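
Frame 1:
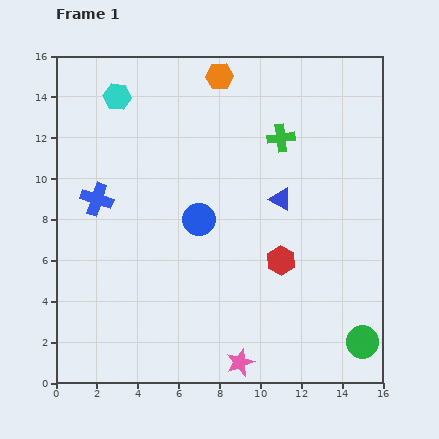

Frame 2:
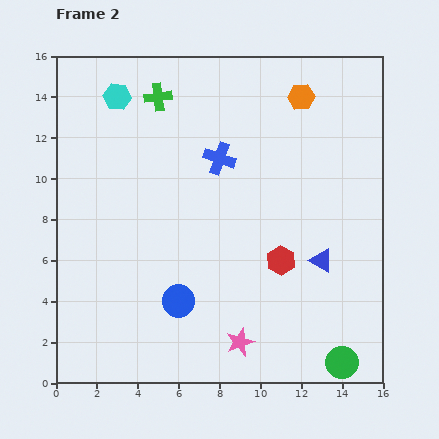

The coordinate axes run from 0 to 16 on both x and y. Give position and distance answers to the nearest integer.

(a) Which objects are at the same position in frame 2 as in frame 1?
the cyan hexagon, the red hexagon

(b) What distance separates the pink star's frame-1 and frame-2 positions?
1

The pink star moved from (9, 1) to (9, 2), a distance of √(0² + 1²) ≈ 1.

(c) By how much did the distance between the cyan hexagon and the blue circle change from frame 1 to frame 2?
+3

Distance in frame 1: 7. Distance in frame 2: 10.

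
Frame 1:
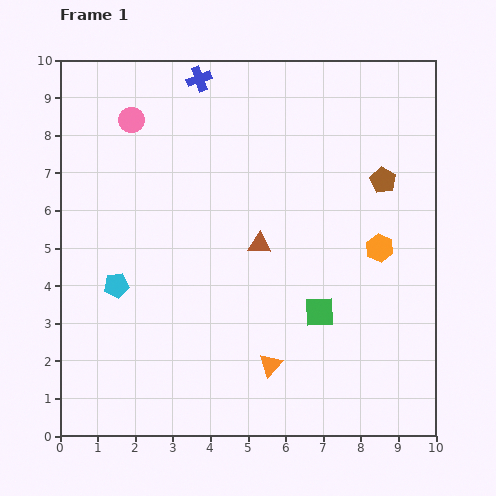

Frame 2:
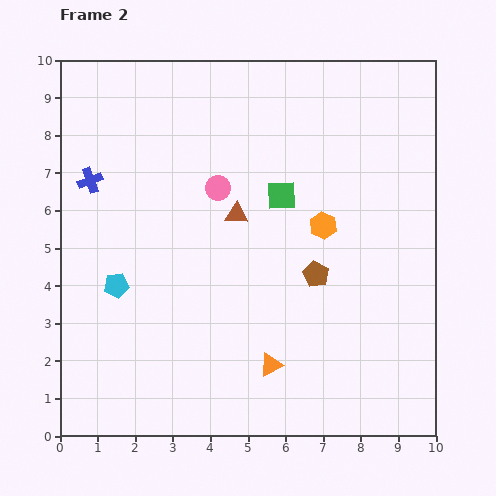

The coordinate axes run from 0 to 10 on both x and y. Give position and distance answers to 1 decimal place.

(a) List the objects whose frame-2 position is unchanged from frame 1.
the cyan pentagon, the orange triangle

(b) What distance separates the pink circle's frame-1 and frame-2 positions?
2.9

The pink circle moved from (1.9, 8.4) to (4.2, 6.6), a distance of √(2.3² + 1.8²) ≈ 2.9.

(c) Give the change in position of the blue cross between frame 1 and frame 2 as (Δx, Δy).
(-2.9, -2.7)

The blue cross was at (3.7, 9.5) in frame 1 and (0.8, 6.8) in frame 2.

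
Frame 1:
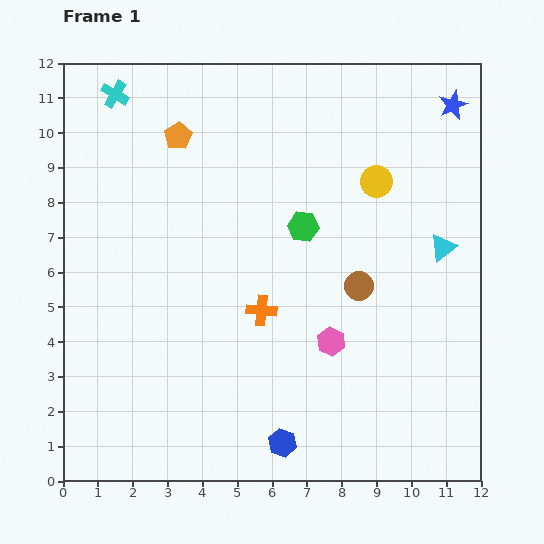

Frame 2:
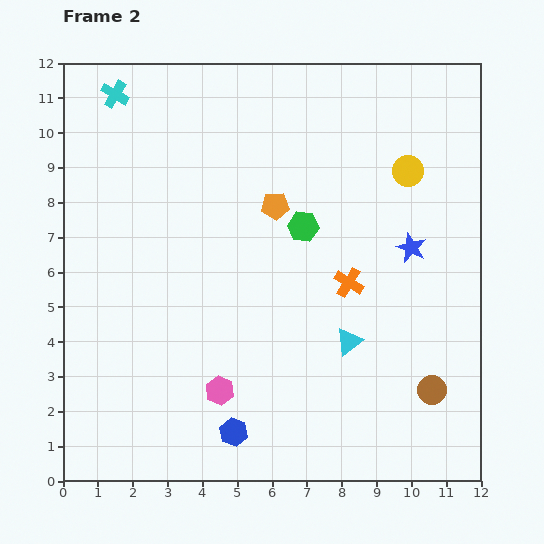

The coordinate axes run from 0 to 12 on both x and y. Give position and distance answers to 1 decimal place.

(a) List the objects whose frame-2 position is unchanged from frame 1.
the green hexagon, the cyan cross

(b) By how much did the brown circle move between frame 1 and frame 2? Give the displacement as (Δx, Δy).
(2.1, -3.0)

The brown circle was at (8.5, 5.6) in frame 1 and (10.6, 2.6) in frame 2.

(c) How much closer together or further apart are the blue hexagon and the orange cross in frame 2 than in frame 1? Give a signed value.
+1.6

Distance in frame 1: 3.8. Distance in frame 2: 5.4.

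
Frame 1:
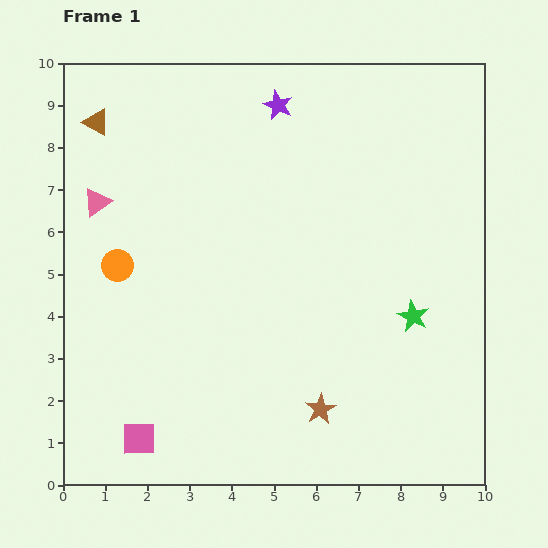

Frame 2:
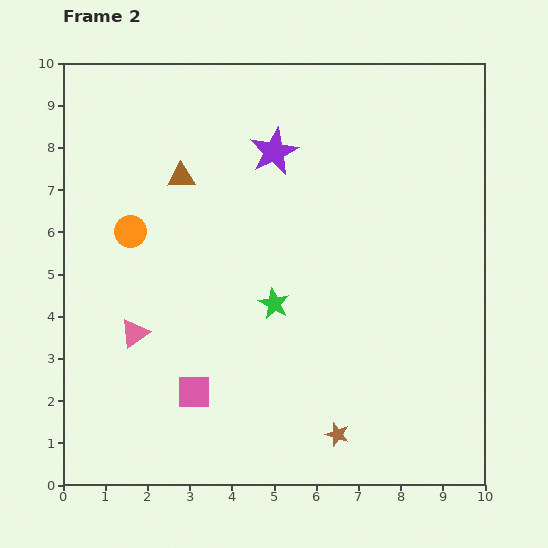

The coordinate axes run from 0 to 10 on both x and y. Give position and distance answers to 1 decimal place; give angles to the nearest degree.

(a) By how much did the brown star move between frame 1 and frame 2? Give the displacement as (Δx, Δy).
(0.4, -0.6)

The brown star was at (6.1, 1.8) in frame 1 and (6.5, 1.2) in frame 2.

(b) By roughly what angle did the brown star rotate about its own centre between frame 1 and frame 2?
25° counter-clockwise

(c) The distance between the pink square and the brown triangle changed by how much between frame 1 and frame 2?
-2.5

Distance in frame 1: 7.6. Distance in frame 2: 5.1.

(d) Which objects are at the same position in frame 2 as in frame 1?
none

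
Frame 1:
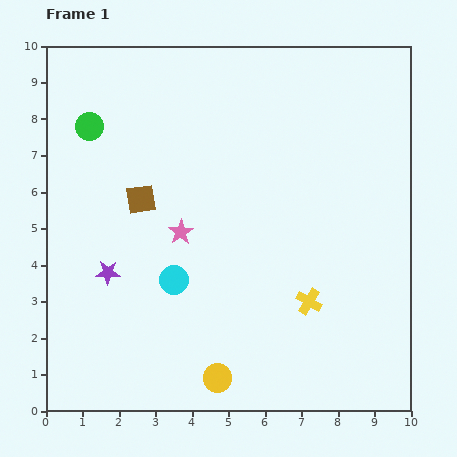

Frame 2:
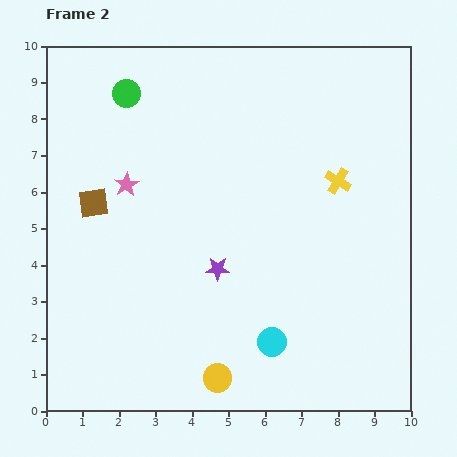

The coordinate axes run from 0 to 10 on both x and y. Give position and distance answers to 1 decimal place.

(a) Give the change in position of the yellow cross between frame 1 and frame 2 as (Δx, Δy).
(0.8, 3.3)

The yellow cross was at (7.2, 3.0) in frame 1 and (8.0, 6.3) in frame 2.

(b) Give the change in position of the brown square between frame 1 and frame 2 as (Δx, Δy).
(-1.3, -0.1)

The brown square was at (2.6, 5.8) in frame 1 and (1.3, 5.7) in frame 2.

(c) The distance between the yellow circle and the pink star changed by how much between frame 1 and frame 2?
+1.8

Distance in frame 1: 4.1. Distance in frame 2: 5.9.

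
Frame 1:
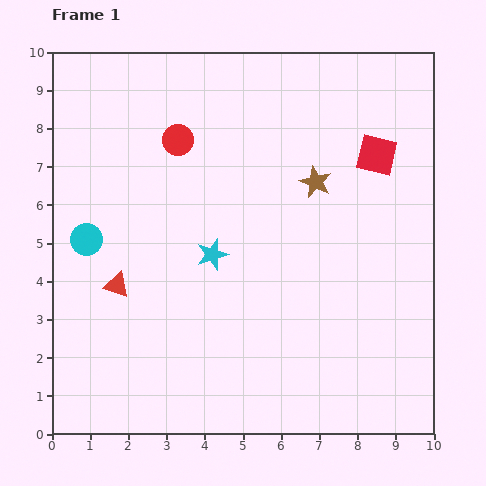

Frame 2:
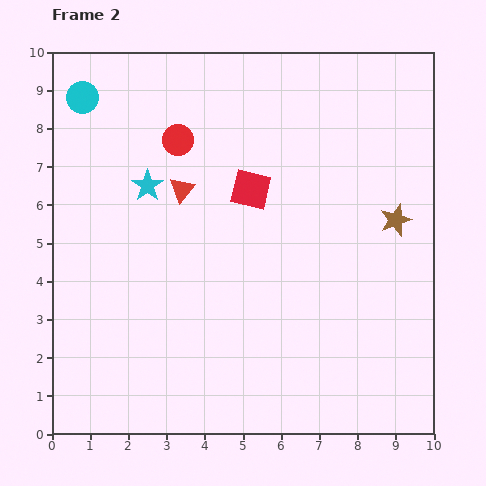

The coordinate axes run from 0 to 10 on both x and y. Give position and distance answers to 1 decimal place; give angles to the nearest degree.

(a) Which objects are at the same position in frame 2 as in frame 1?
the red circle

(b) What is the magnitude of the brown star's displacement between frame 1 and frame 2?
2.3

The brown star moved from (6.9, 6.6) to (9.0, 5.6), a distance of √(2.1² + 1.0²) ≈ 2.3.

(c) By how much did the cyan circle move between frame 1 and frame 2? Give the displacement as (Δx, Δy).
(-0.1, 3.7)

The cyan circle was at (0.9, 5.1) in frame 1 and (0.8, 8.8) in frame 2.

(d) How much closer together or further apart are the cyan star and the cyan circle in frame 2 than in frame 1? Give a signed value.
-0.4

Distance in frame 1: 3.3. Distance in frame 2: 2.9.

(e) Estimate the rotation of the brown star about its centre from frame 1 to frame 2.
29° clockwise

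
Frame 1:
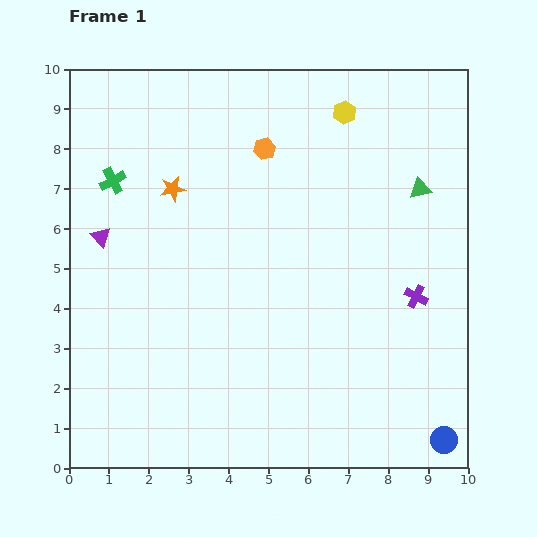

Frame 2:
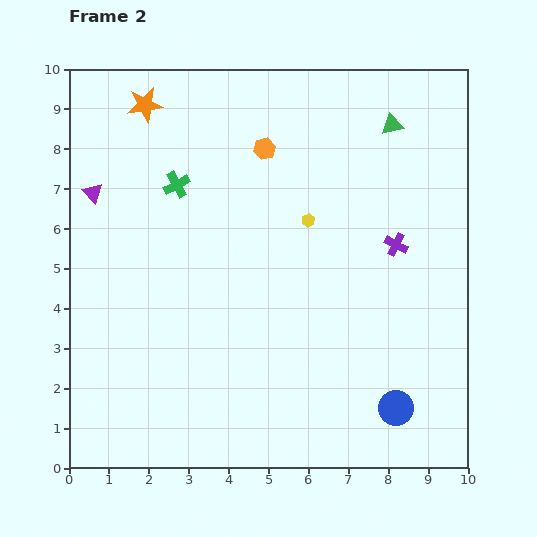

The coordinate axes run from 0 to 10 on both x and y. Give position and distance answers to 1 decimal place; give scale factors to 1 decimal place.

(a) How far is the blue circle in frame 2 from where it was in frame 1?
1.4

The blue circle moved from (9.4, 0.7) to (8.2, 1.5), a distance of √(1.2² + 0.8²) ≈ 1.4.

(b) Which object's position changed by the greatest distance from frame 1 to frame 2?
the yellow hexagon

(moved 2.8; next 2.2)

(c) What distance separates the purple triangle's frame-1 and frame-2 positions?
1.1

The purple triangle moved from (0.8, 5.8) to (0.6, 6.9), a distance of √(0.2² + 1.1²) ≈ 1.1.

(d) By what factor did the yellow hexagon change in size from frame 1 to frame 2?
0.6×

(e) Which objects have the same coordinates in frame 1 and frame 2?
the orange hexagon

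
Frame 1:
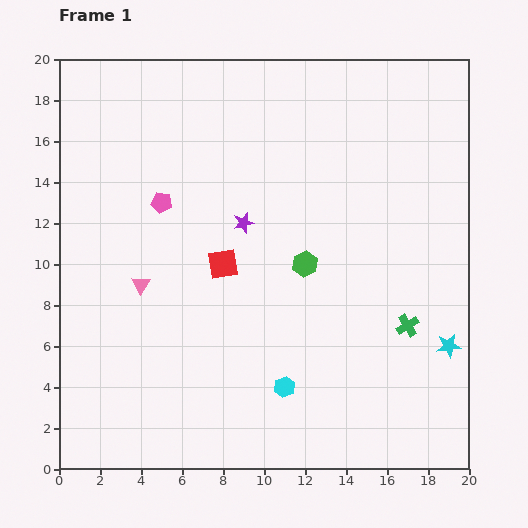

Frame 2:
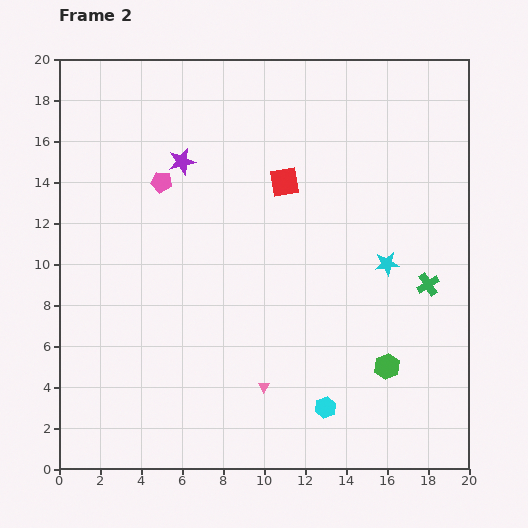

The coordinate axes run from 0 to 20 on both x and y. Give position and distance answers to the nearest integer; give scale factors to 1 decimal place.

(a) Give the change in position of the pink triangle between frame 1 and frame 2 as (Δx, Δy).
(6, -5)

The pink triangle was at (4, 9) in frame 1 and (10, 4) in frame 2.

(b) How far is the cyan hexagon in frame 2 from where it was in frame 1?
2

The cyan hexagon moved from (11, 4) to (13, 3), a distance of √(2² + 1²) ≈ 2.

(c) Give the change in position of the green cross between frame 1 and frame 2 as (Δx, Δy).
(1, 2)

The green cross was at (17, 7) in frame 1 and (18, 9) in frame 2.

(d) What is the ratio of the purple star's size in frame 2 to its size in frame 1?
1.3×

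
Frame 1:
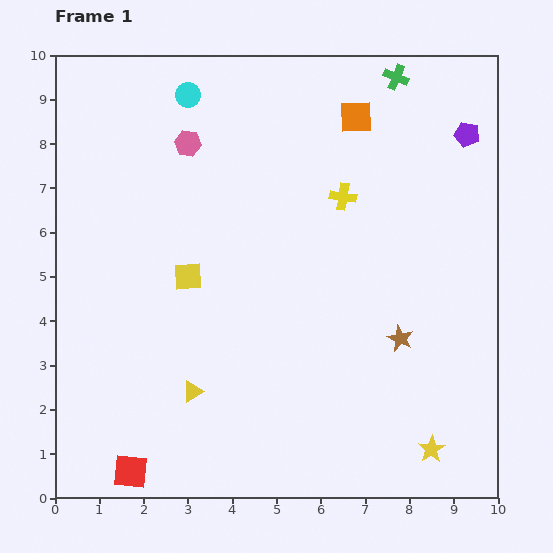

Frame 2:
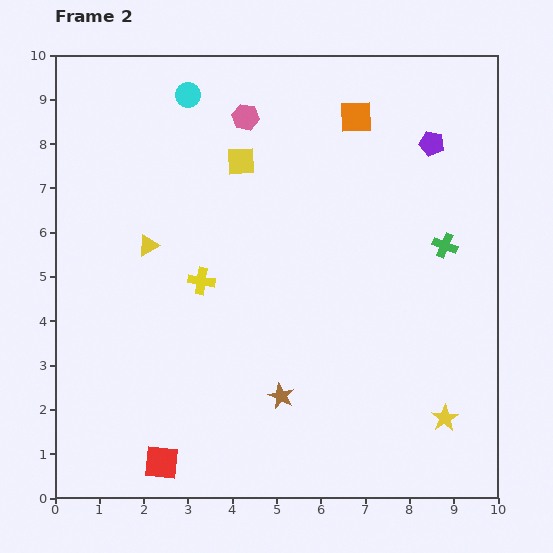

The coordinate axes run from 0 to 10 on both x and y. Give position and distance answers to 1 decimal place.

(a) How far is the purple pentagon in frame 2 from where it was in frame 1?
0.8

The purple pentagon moved from (9.3, 8.2) to (8.5, 8.0), a distance of √(0.8² + 0.2²) ≈ 0.8.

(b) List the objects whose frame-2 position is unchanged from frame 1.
the cyan circle, the orange square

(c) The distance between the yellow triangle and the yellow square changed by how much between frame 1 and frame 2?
+0.2

Distance in frame 1: 2.6. Distance in frame 2: 2.8.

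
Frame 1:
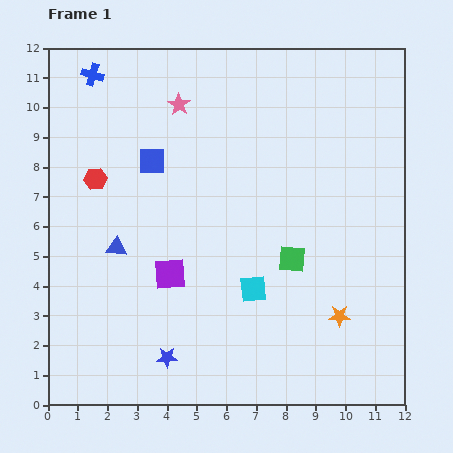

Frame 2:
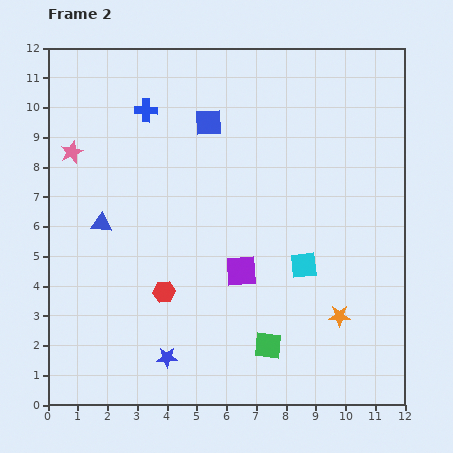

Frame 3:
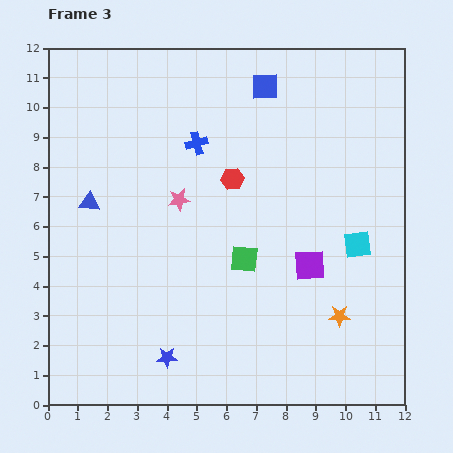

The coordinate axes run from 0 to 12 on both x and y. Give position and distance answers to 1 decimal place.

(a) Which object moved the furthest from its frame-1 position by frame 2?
the red hexagon

(moved 4.4; next 3.9)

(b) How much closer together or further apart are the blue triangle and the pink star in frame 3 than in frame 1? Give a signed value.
-2.2

Distance in frame 1: 5.2. Distance in frame 3: 3.0.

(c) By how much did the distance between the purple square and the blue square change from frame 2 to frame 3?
+1.1

Distance in frame 2: 5.1. Distance in frame 3: 6.2.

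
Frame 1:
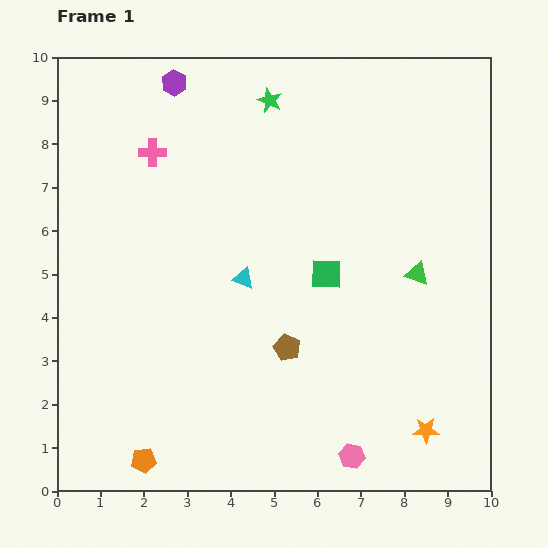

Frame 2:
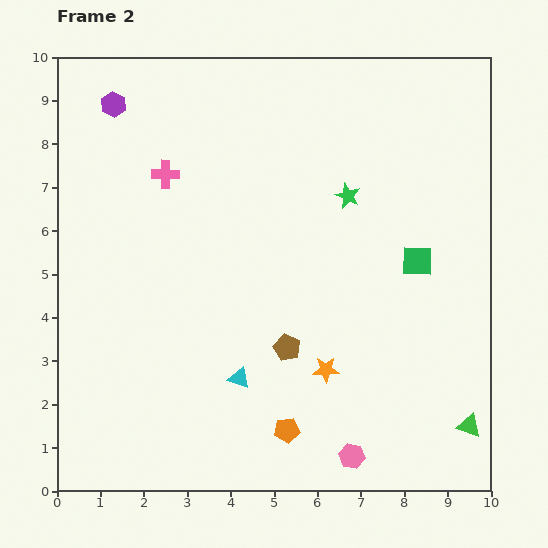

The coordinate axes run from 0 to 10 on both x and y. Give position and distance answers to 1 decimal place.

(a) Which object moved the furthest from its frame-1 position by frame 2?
the green triangle

(moved 3.7; next 3.4)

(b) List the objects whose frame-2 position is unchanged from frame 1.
the brown pentagon, the pink hexagon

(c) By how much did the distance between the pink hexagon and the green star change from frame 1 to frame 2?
-2.4

Distance in frame 1: 8.4. Distance in frame 2: 6.0.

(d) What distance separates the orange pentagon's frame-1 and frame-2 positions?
3.4

The orange pentagon moved from (2.0, 0.7) to (5.3, 1.4), a distance of √(3.3² + 0.7²) ≈ 3.4.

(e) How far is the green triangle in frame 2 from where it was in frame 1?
3.7

The green triangle moved from (8.3, 5.0) to (9.5, 1.5), a distance of √(1.2² + 3.5²) ≈ 3.7.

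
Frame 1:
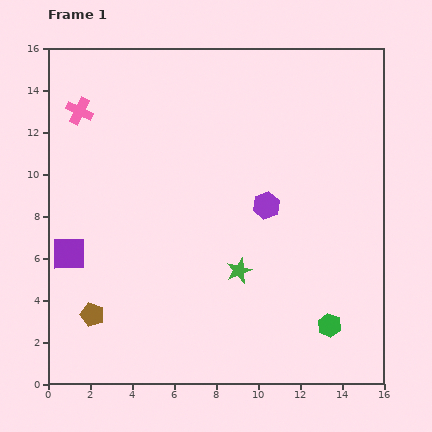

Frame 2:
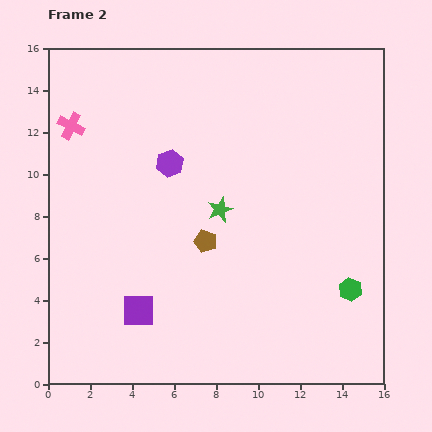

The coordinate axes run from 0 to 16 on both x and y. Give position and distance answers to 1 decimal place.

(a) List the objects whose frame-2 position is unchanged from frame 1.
none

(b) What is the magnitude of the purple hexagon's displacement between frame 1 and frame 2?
5.0

The purple hexagon moved from (10.4, 8.5) to (5.8, 10.5), a distance of √(4.6² + 2.0²) ≈ 5.0.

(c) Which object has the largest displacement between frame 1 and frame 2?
the brown pentagon

(moved 6.4; next 5.0)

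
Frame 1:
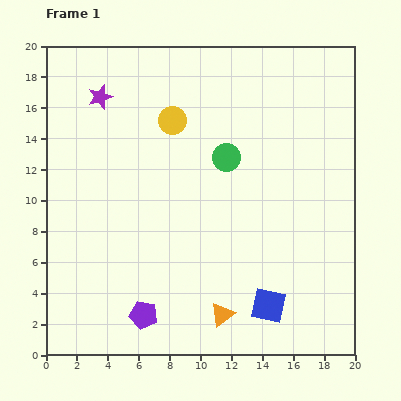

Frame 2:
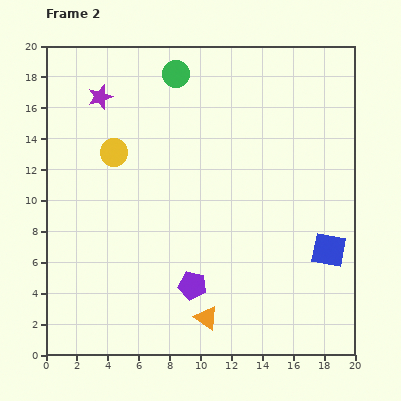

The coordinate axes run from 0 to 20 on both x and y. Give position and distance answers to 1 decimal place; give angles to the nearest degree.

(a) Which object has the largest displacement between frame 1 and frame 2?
the green circle

(moved 6.3; next 5.3)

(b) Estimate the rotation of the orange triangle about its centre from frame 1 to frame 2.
47° counter-clockwise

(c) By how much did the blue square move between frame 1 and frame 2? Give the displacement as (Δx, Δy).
(3.9, 3.6)

The blue square was at (14.4, 3.2) in frame 1 and (18.3, 6.8) in frame 2.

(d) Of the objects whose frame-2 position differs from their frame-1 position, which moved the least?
the orange triangle

(moved 1.0)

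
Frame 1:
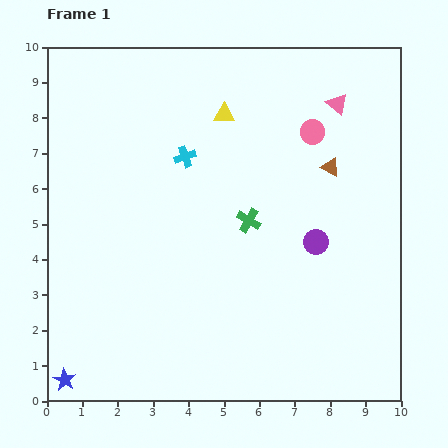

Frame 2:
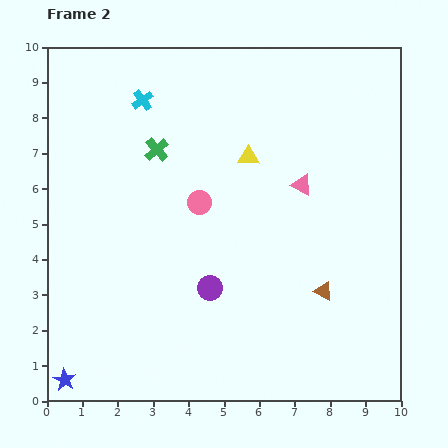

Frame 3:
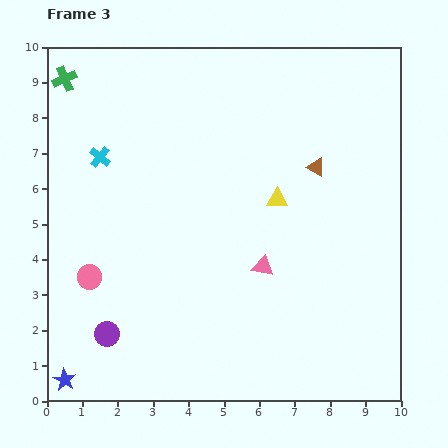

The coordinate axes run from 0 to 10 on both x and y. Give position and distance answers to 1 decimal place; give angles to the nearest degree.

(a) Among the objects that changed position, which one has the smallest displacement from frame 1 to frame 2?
the yellow triangle

(moved 1.4)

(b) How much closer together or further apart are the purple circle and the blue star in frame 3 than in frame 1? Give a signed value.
-6.3

Distance in frame 1: 8.1. Distance in frame 3: 1.8.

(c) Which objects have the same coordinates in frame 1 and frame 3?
the blue star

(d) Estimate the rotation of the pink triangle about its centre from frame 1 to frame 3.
30° counter-clockwise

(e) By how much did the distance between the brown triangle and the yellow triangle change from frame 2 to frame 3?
-2.9

Distance in frame 2: 4.3. Distance in frame 3: 1.4.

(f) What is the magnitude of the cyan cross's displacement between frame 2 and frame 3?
2.0

The cyan cross moved from (2.7, 8.5) to (1.5, 6.9), a distance of √(1.2² + 1.6²) ≈ 2.0.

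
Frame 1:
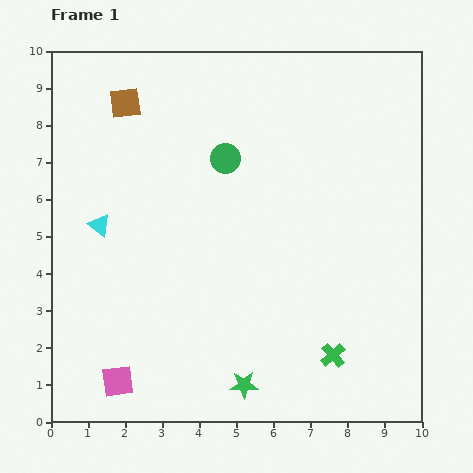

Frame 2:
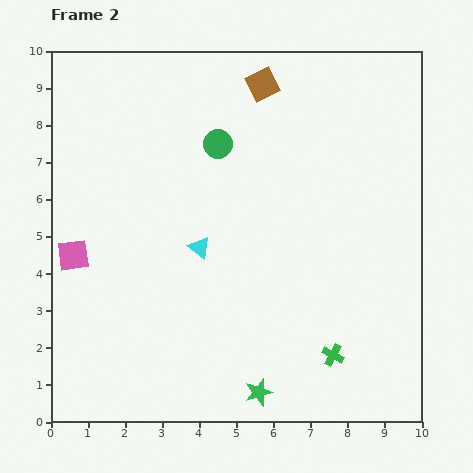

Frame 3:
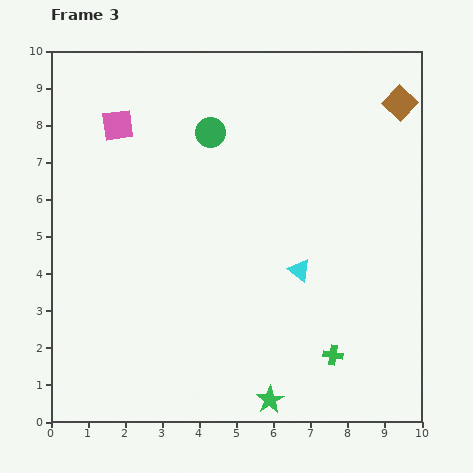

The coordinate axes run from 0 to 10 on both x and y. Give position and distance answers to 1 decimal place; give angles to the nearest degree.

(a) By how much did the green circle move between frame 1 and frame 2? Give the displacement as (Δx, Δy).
(-0.2, 0.4)

The green circle was at (4.7, 7.1) in frame 1 and (4.5, 7.5) in frame 2.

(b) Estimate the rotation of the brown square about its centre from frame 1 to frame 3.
39° counter-clockwise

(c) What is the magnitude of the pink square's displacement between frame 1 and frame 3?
6.9

The pink square moved from (1.8, 1.1) to (1.8, 8.0), a distance of √(0.0² + 6.9²) ≈ 6.9.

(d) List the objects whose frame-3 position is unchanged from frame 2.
the green cross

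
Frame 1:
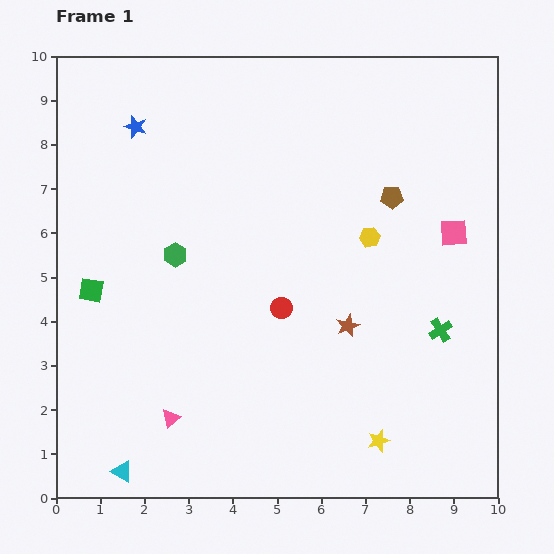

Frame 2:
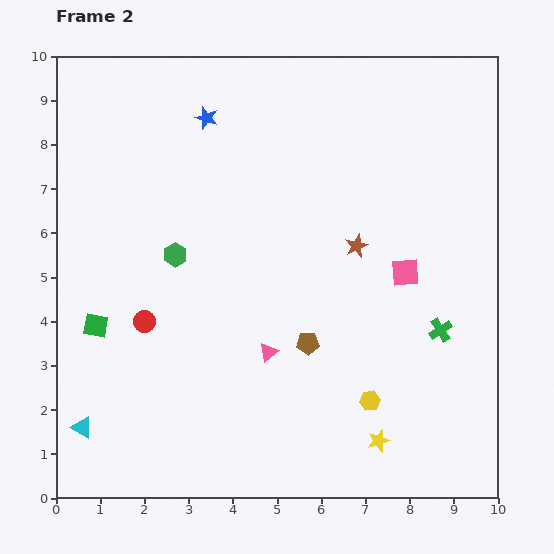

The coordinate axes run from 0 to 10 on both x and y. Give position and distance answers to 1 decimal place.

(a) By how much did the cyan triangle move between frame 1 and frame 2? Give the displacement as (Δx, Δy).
(-0.9, 1.0)

The cyan triangle was at (1.5, 0.6) in frame 1 and (0.6, 1.6) in frame 2.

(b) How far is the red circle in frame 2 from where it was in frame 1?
3.1

The red circle moved from (5.1, 4.3) to (2.0, 4.0), a distance of √(3.1² + 0.3²) ≈ 3.1.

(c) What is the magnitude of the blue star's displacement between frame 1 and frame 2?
1.6

The blue star moved from (1.8, 8.4) to (3.4, 8.6), a distance of √(1.6² + 0.2²) ≈ 1.6.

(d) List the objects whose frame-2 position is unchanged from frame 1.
the green cross, the yellow star, the green hexagon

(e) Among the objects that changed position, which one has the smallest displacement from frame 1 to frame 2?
the green square

(moved 0.8)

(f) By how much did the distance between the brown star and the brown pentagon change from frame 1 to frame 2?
-0.6

Distance in frame 1: 3.1. Distance in frame 2: 2.5.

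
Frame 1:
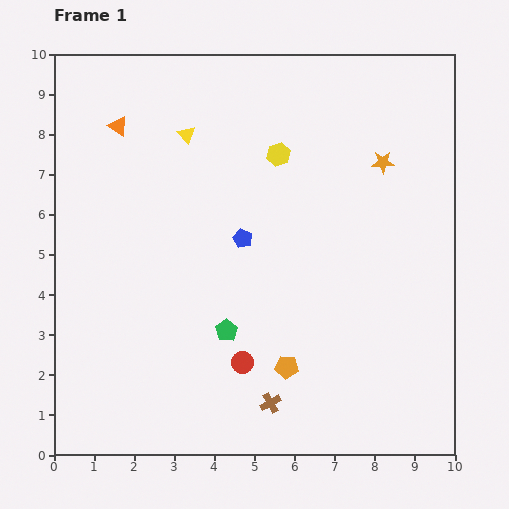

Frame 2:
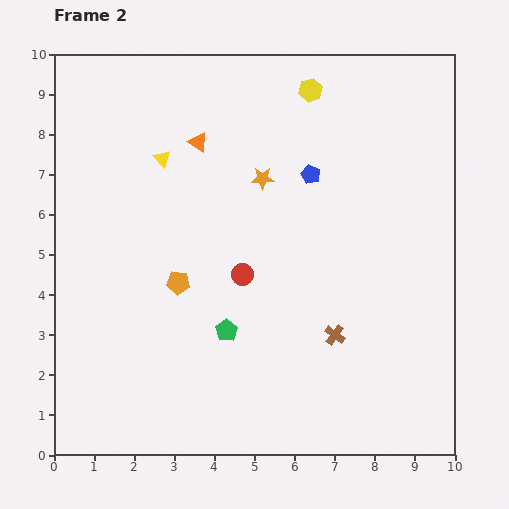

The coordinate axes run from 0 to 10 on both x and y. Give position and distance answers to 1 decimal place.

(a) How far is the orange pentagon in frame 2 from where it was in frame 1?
3.4

The orange pentagon moved from (5.8, 2.2) to (3.1, 4.3), a distance of √(2.7² + 2.1²) ≈ 3.4.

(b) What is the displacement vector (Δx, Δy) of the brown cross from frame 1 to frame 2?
(1.6, 1.7)

The brown cross was at (5.4, 1.3) in frame 1 and (7.0, 3.0) in frame 2.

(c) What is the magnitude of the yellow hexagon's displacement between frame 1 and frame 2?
1.8

The yellow hexagon moved from (5.6, 7.5) to (6.4, 9.1), a distance of √(0.8² + 1.6²) ≈ 1.8.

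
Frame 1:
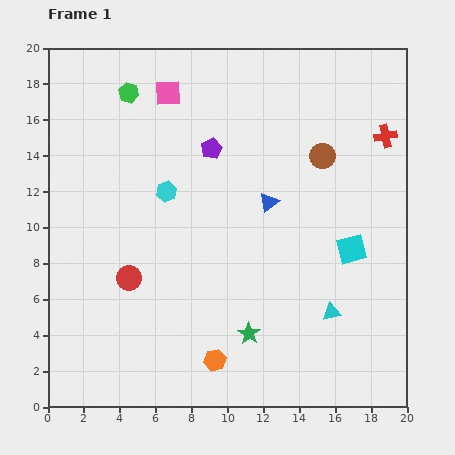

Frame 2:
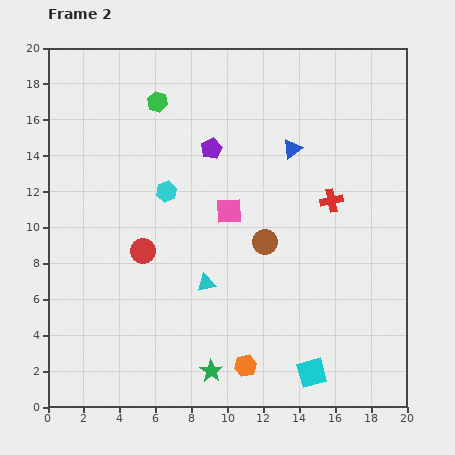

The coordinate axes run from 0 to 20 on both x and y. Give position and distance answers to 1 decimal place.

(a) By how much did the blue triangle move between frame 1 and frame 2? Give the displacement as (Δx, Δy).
(1.3, 3.0)

The blue triangle was at (12.3, 11.4) in frame 1 and (13.6, 14.4) in frame 2.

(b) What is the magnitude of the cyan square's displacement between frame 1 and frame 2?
7.2

The cyan square moved from (16.9, 8.8) to (14.7, 1.9), a distance of √(2.2² + 6.9²) ≈ 7.2.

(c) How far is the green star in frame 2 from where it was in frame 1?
3.0

The green star moved from (11.2, 4.1) to (9.1, 2.0), a distance of √(2.1² + 2.1²) ≈ 3.0.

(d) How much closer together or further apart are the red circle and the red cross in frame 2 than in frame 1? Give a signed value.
-5.4

Distance in frame 1: 16.3. Distance in frame 2: 10.9.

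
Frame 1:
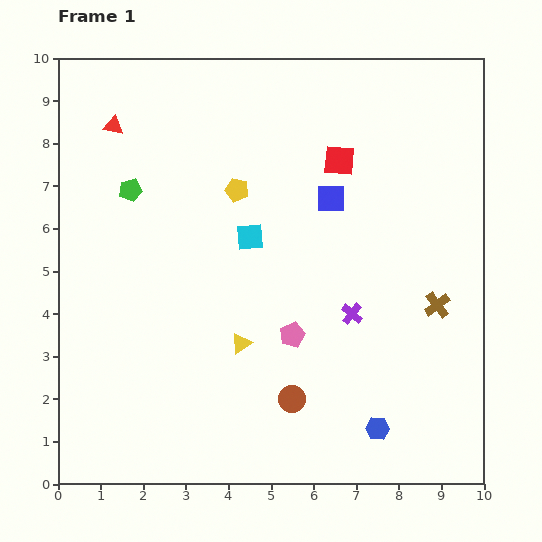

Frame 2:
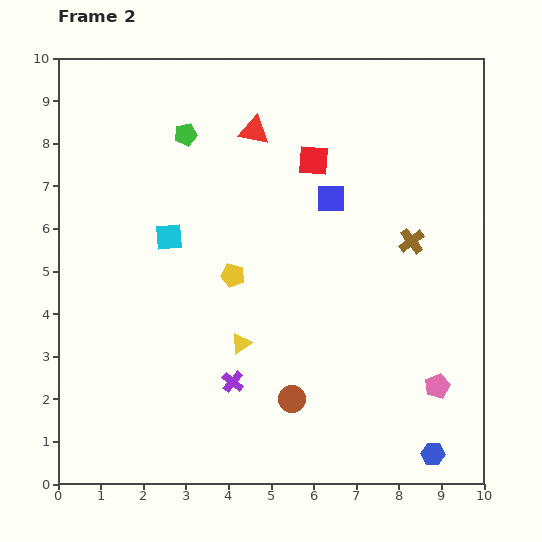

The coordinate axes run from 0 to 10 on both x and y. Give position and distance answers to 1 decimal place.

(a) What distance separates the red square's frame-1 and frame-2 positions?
0.6

The red square moved from (6.6, 7.6) to (6.0, 7.6), a distance of √(0.6² + 0.0²) ≈ 0.6.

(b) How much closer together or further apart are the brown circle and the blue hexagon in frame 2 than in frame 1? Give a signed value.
+1.4

Distance in frame 1: 2.1. Distance in frame 2: 3.5.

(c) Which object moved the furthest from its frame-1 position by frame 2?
the pink pentagon

(moved 3.6; next 3.3)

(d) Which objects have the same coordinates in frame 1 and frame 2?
the brown circle, the yellow triangle, the blue square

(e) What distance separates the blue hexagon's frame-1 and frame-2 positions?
1.4

The blue hexagon moved from (7.5, 1.3) to (8.8, 0.7), a distance of √(1.3² + 0.6²) ≈ 1.4.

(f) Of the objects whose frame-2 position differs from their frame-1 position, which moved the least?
the red square

(moved 0.6)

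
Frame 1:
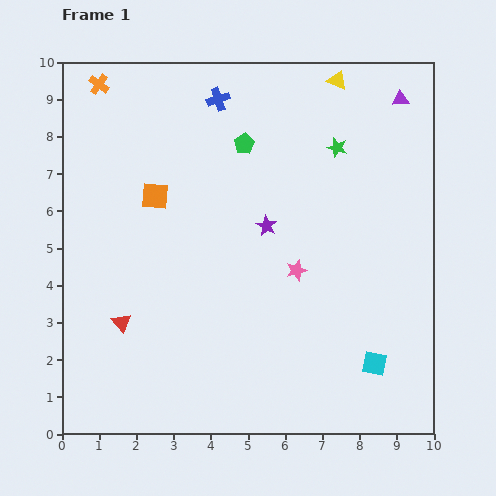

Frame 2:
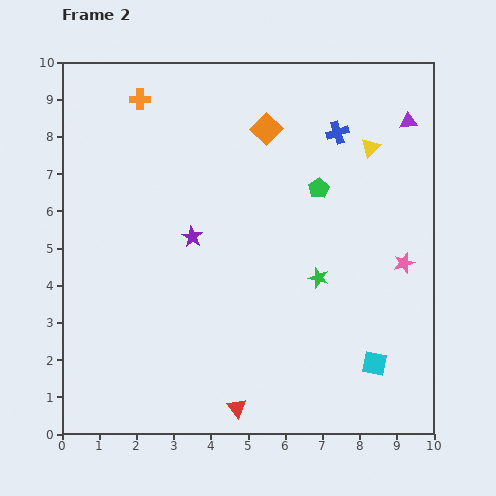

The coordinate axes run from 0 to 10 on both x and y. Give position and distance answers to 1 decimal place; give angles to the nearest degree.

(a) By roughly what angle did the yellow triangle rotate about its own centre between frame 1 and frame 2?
51° clockwise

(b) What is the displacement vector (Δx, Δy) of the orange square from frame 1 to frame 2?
(3.0, 1.8)

The orange square was at (2.5, 6.4) in frame 1 and (5.5, 8.2) in frame 2.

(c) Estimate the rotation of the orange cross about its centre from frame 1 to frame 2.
36° counter-clockwise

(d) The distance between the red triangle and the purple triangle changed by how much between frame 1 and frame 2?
-0.6

Distance in frame 1: 9.6. Distance in frame 2: 9.0.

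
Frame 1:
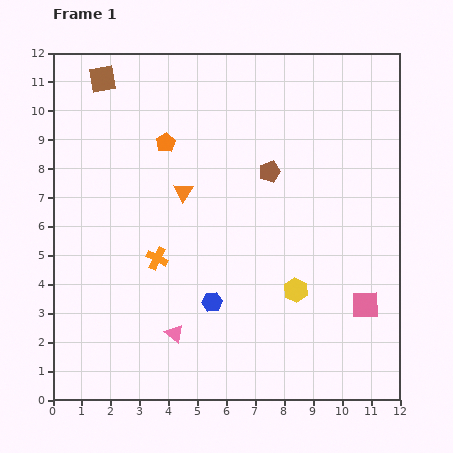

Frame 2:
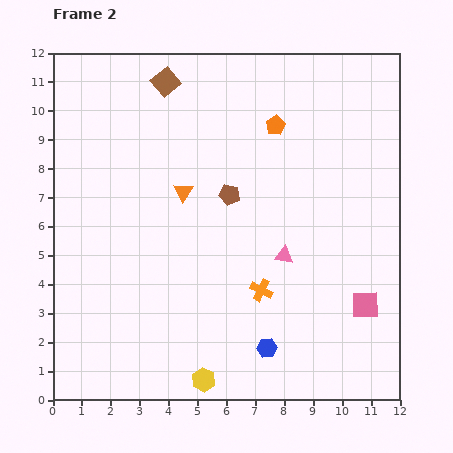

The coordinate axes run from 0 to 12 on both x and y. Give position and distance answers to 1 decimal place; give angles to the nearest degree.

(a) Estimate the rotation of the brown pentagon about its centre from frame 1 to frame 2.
30° clockwise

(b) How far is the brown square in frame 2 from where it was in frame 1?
2.2

The brown square moved from (1.7, 11.1) to (3.9, 11.0), a distance of √(2.2² + 0.1²) ≈ 2.2.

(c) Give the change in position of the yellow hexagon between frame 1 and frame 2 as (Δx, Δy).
(-3.2, -3.1)

The yellow hexagon was at (8.4, 3.8) in frame 1 and (5.2, 0.7) in frame 2.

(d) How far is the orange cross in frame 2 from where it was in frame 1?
3.8

The orange cross moved from (3.6, 4.9) to (7.2, 3.8), a distance of √(3.6² + 1.1²) ≈ 3.8.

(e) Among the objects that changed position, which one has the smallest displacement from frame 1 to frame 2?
the brown pentagon

(moved 1.6)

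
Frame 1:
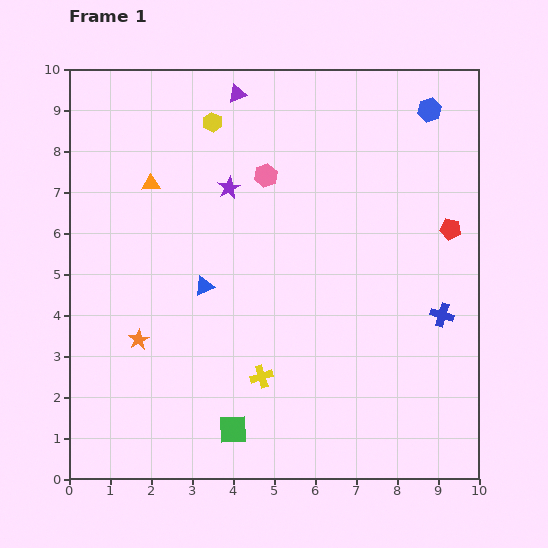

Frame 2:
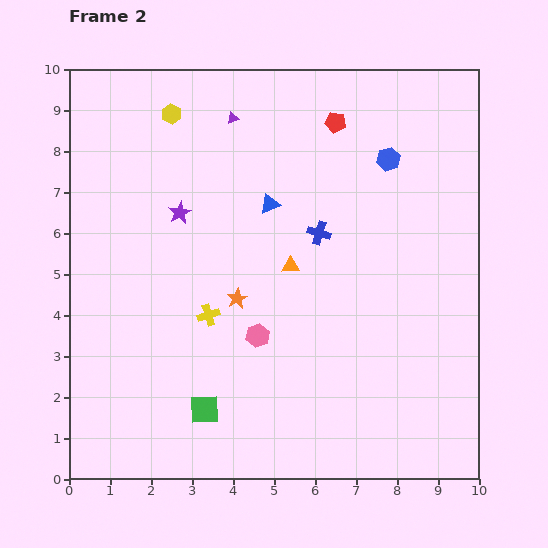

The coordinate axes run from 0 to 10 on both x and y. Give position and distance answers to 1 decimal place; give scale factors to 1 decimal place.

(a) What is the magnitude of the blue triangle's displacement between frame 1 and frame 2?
2.6

The blue triangle moved from (3.3, 4.7) to (4.9, 6.7), a distance of √(1.6² + 2.0²) ≈ 2.6.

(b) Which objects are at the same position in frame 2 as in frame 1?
none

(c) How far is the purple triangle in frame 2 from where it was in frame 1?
0.6

The purple triangle moved from (4.1, 9.4) to (4.0, 8.8), a distance of √(0.1² + 0.6²) ≈ 0.6.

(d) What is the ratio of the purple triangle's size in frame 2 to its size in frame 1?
0.7×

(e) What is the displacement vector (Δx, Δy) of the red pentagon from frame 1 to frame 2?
(-2.8, 2.6)

The red pentagon was at (9.3, 6.1) in frame 1 and (6.5, 8.7) in frame 2.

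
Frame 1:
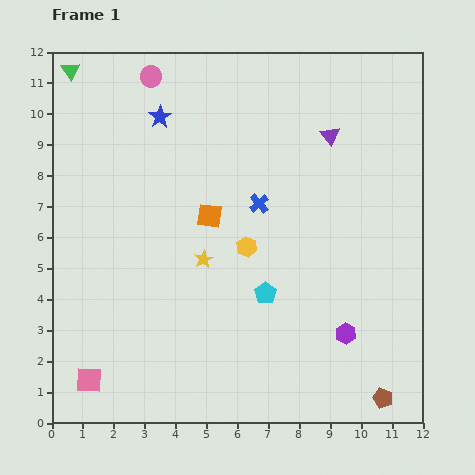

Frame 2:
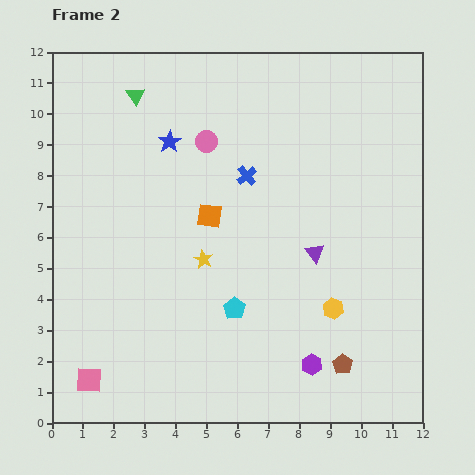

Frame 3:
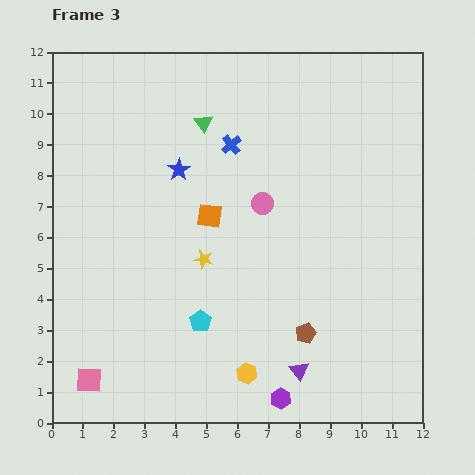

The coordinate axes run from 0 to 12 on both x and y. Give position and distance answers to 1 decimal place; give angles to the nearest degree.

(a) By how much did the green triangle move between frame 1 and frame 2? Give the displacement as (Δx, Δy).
(2.1, -0.8)

The green triangle was at (0.6, 11.4) in frame 1 and (2.7, 10.6) in frame 2.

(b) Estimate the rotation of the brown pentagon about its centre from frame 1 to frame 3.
31° clockwise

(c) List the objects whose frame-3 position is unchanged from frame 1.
the orange square, the pink square, the yellow star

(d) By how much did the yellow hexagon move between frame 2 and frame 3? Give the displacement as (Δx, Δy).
(-2.8, -2.1)

The yellow hexagon was at (9.1, 3.7) in frame 2 and (6.3, 1.6) in frame 3.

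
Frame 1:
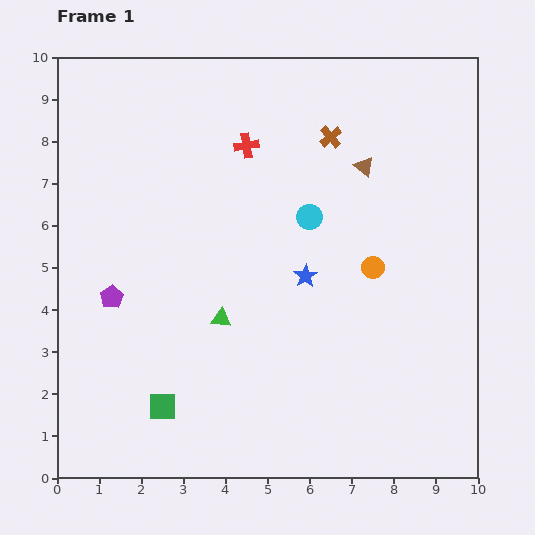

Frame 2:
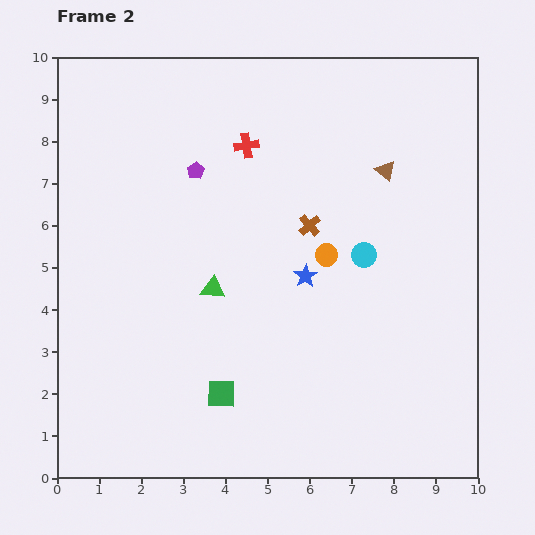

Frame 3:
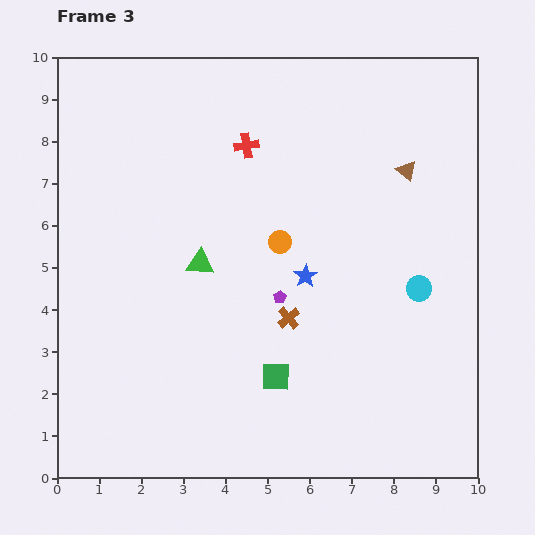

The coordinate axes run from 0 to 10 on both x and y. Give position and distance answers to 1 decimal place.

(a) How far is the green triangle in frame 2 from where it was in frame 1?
0.7

The green triangle moved from (3.9, 3.8) to (3.7, 4.5), a distance of √(0.2² + 0.7²) ≈ 0.7.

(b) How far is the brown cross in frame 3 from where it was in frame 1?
4.4

The brown cross moved from (6.5, 8.1) to (5.5, 3.8), a distance of √(1.0² + 4.3²) ≈ 4.4.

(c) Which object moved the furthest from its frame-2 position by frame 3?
the purple pentagon

(moved 3.6; next 2.3)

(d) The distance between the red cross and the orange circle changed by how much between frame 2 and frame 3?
-0.8

Distance in frame 2: 3.2. Distance in frame 3: 2.4.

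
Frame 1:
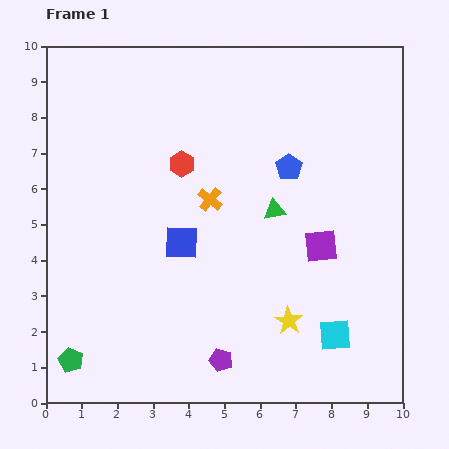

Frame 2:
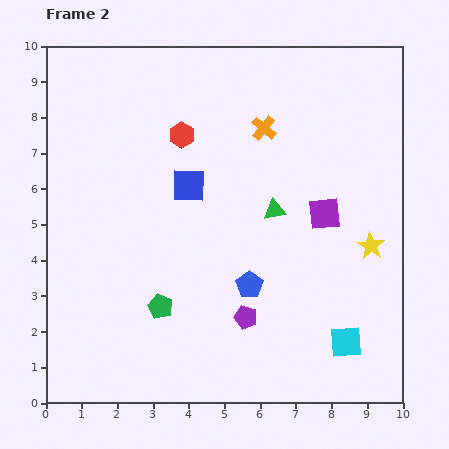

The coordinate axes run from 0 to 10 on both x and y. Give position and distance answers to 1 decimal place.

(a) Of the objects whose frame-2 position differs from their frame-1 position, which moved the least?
the cyan square

(moved 0.4)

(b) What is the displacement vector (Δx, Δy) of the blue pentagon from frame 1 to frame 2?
(-1.1, -3.3)

The blue pentagon was at (6.8, 6.6) in frame 1 and (5.7, 3.3) in frame 2.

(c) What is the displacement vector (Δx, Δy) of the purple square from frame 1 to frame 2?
(0.1, 0.9)

The purple square was at (7.7, 4.4) in frame 1 and (7.8, 5.3) in frame 2.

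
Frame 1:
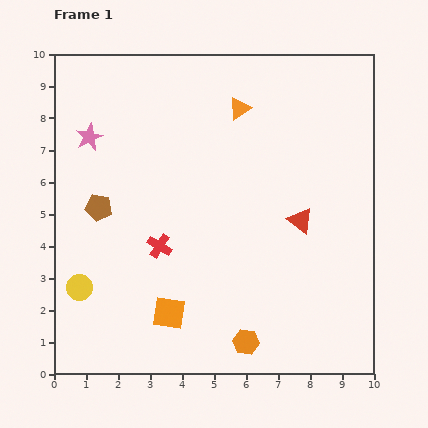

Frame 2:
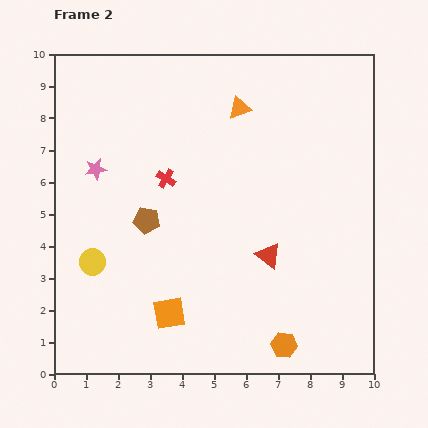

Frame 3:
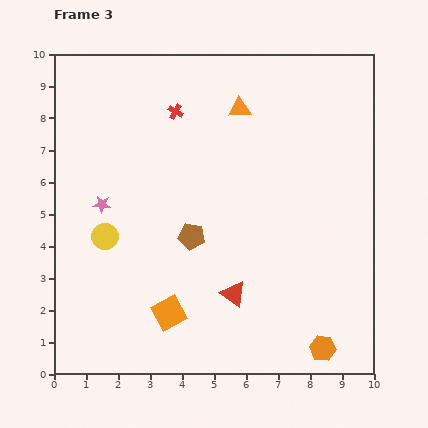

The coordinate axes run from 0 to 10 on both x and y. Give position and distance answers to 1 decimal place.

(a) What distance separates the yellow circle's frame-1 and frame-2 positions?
0.9

The yellow circle moved from (0.8, 2.7) to (1.2, 3.5), a distance of √(0.4² + 0.8²) ≈ 0.9.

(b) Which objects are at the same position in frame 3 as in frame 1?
the orange square, the orange triangle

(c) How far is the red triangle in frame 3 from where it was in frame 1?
3.1

The red triangle moved from (7.7, 4.8) to (5.6, 2.5), a distance of √(2.1² + 2.3²) ≈ 3.1.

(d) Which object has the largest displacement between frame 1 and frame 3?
the red cross

(moved 4.2; next 3.1)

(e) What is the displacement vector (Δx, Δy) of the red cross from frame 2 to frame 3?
(0.3, 2.1)

The red cross was at (3.5, 6.1) in frame 2 and (3.8, 8.2) in frame 3.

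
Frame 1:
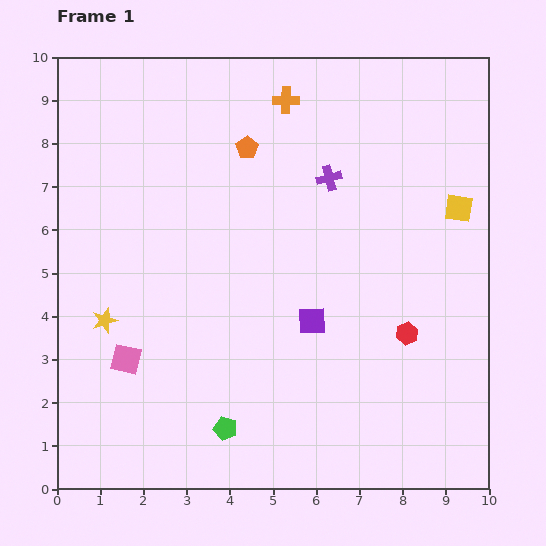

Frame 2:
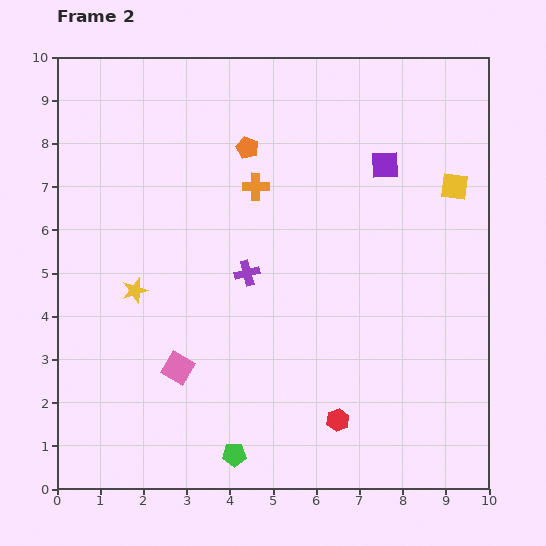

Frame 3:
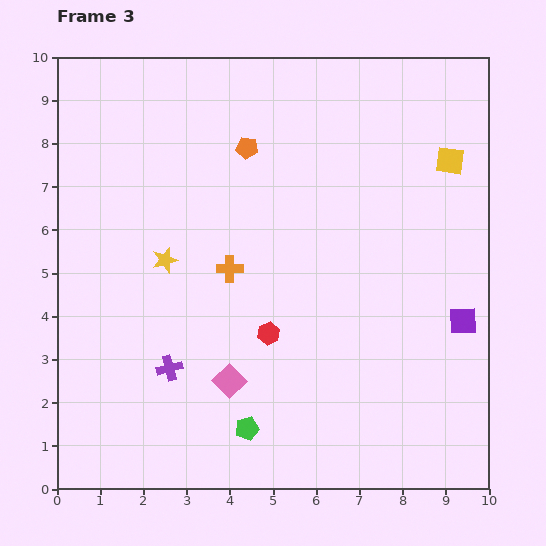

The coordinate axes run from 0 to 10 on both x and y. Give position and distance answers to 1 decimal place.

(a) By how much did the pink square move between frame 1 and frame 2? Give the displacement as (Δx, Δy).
(1.2, -0.2)

The pink square was at (1.6, 3.0) in frame 1 and (2.8, 2.8) in frame 2.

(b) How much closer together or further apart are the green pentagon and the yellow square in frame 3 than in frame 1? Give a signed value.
+0.4

Distance in frame 1: 7.4. Distance in frame 3: 7.8.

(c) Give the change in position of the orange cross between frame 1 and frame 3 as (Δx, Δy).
(-1.3, -3.9)

The orange cross was at (5.3, 9.0) in frame 1 and (4.0, 5.1) in frame 3.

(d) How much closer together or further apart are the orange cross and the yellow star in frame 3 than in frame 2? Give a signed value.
-2.2

Distance in frame 2: 3.7. Distance in frame 3: 1.5.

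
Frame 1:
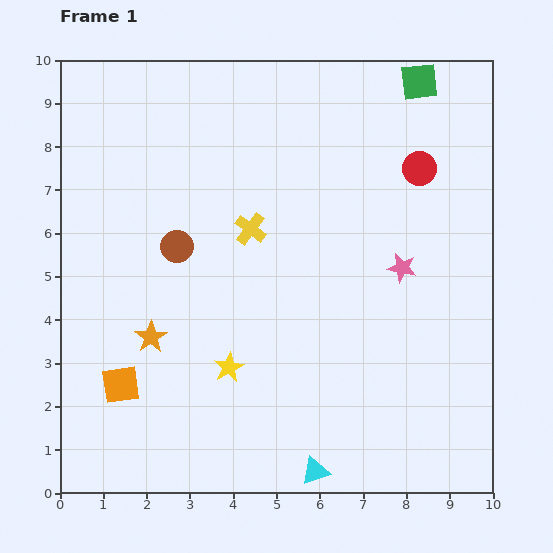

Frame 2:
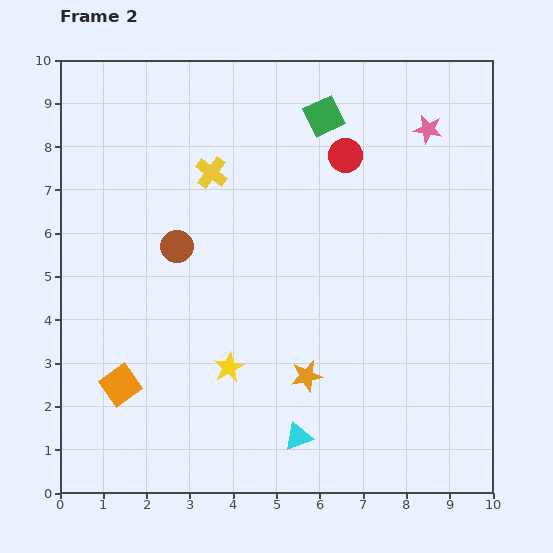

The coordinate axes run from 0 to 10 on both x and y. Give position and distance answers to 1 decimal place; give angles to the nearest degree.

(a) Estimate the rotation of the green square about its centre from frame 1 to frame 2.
20° counter-clockwise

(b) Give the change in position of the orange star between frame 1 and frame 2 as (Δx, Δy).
(3.6, -0.9)

The orange star was at (2.1, 3.6) in frame 1 and (5.7, 2.7) in frame 2.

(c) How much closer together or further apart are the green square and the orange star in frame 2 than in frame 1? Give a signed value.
-2.6

Distance in frame 1: 8.6. Distance in frame 2: 6.0.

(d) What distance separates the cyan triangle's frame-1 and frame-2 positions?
0.9

The cyan triangle moved from (5.9, 0.5) to (5.5, 1.3), a distance of √(0.4² + 0.8²) ≈ 0.9.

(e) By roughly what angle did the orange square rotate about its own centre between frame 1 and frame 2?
27° counter-clockwise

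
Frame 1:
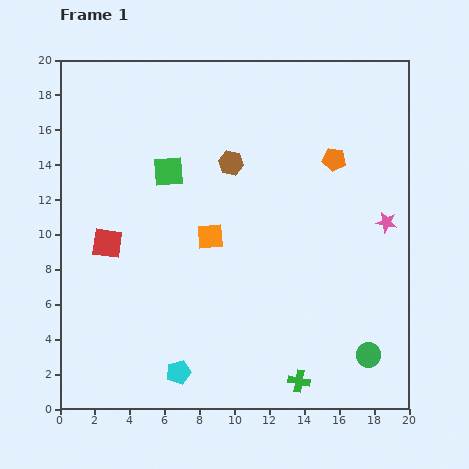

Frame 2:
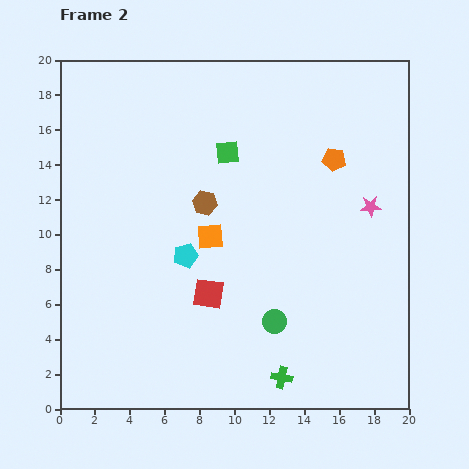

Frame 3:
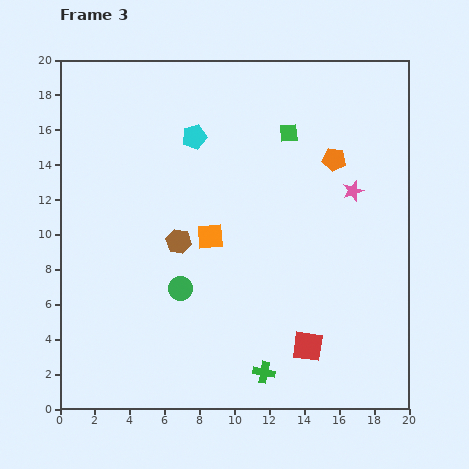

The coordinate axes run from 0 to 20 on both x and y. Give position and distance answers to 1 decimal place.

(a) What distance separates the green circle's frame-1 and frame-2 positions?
5.7

The green circle moved from (17.7, 3.1) to (12.3, 5.0), a distance of √(5.4² + 1.9²) ≈ 5.7.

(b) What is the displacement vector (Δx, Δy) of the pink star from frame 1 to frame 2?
(-0.9, 0.9)

The pink star was at (18.7, 10.7) in frame 1 and (17.8, 11.6) in frame 2.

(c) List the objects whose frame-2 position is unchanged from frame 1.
the orange pentagon, the orange square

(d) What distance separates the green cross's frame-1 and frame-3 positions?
2.1

The green cross moved from (13.7, 1.6) to (11.7, 2.1), a distance of √(2.0² + 0.5²) ≈ 2.1.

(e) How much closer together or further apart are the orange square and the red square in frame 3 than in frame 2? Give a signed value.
+5.1

Distance in frame 2: 3.3. Distance in frame 3: 8.4.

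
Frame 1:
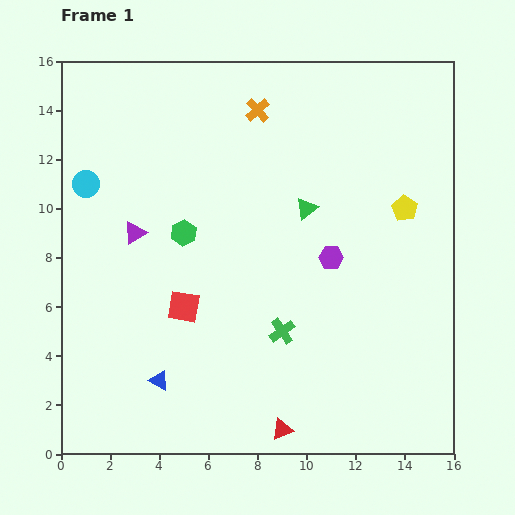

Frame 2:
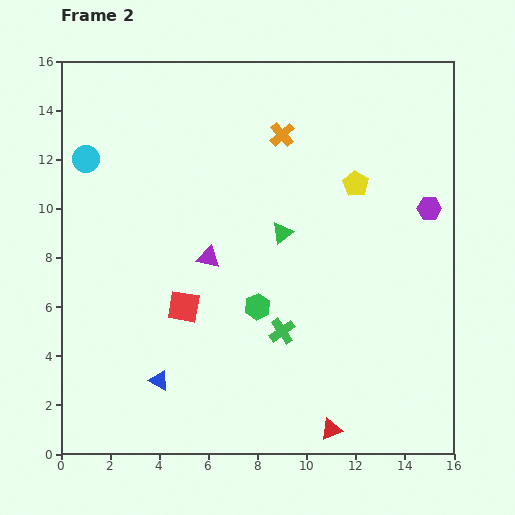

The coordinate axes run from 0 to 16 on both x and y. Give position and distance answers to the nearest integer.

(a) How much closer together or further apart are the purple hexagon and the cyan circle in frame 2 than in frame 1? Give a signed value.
+4

Distance in frame 1: 10. Distance in frame 2: 14.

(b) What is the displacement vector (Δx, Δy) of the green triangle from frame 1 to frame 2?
(-1, -1)

The green triangle was at (10, 10) in frame 1 and (9, 9) in frame 2.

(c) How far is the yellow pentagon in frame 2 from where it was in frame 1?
2

The yellow pentagon moved from (14, 10) to (12, 11), a distance of √(2² + 1²) ≈ 2.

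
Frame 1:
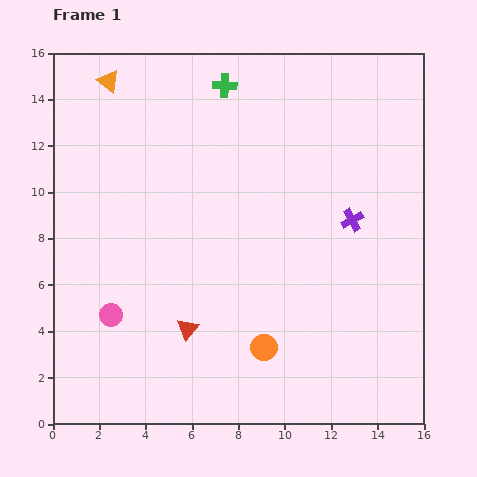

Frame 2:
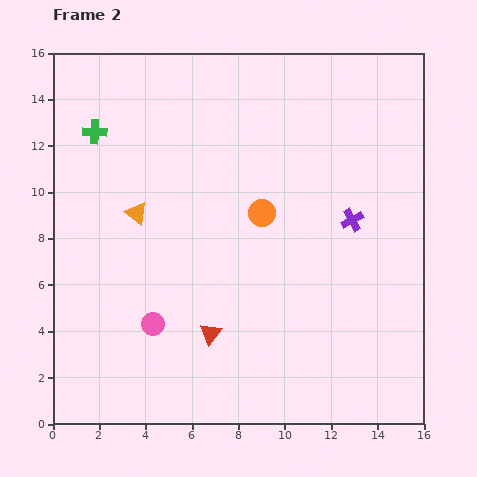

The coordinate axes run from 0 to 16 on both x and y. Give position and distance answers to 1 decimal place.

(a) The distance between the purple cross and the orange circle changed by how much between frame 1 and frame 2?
-2.8

Distance in frame 1: 6.7. Distance in frame 2: 3.9.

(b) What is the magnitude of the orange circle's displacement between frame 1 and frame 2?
5.8

The orange circle moved from (9.1, 3.3) to (9.0, 9.1), a distance of √(0.1² + 5.8²) ≈ 5.8.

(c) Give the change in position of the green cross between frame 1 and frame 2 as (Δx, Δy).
(-5.6, -2.0)

The green cross was at (7.4, 14.6) in frame 1 and (1.8, 12.6) in frame 2.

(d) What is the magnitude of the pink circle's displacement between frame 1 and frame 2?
1.8

The pink circle moved from (2.5, 4.7) to (4.3, 4.3), a distance of √(1.8² + 0.4²) ≈ 1.8.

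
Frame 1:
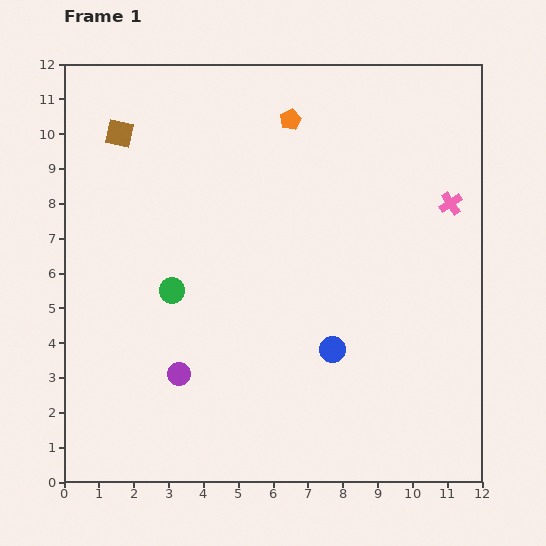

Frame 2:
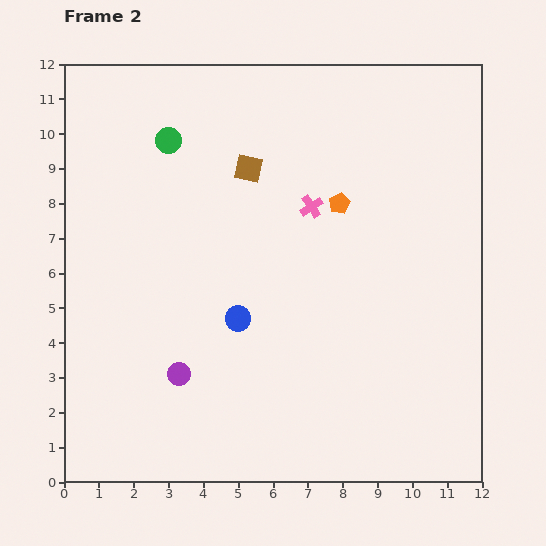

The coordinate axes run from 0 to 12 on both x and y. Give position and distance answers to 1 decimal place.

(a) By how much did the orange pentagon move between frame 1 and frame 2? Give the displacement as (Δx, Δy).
(1.4, -2.4)

The orange pentagon was at (6.5, 10.4) in frame 1 and (7.9, 8.0) in frame 2.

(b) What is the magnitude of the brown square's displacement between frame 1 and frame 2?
3.8

The brown square moved from (1.6, 10.0) to (5.3, 9.0), a distance of √(3.7² + 1.0²) ≈ 3.8.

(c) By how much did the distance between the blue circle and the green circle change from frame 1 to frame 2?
+0.6

Distance in frame 1: 4.9. Distance in frame 2: 5.5.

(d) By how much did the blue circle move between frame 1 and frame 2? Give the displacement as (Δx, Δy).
(-2.7, 0.9)

The blue circle was at (7.7, 3.8) in frame 1 and (5.0, 4.7) in frame 2.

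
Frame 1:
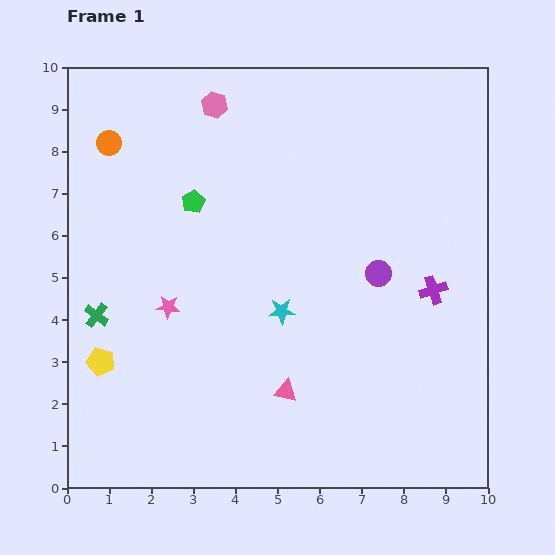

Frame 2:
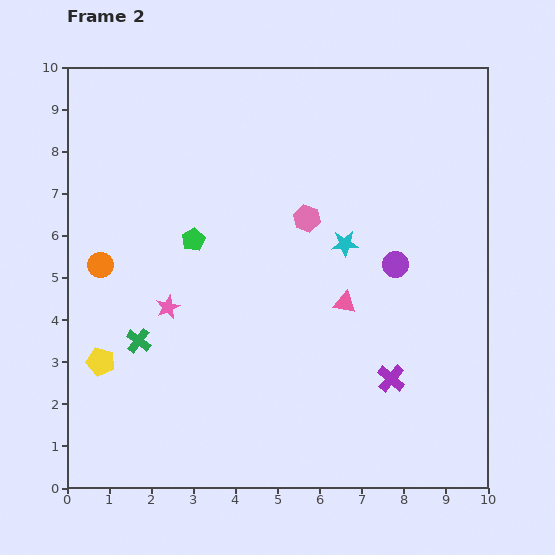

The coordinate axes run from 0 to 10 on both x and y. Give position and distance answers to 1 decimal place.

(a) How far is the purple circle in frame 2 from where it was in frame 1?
0.4

The purple circle moved from (7.4, 5.1) to (7.8, 5.3), a distance of √(0.4² + 0.2²) ≈ 0.4.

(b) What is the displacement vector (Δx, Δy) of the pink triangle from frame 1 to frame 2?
(1.4, 2.1)

The pink triangle was at (5.2, 2.3) in frame 1 and (6.6, 4.4) in frame 2.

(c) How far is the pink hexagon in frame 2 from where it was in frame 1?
3.5

The pink hexagon moved from (3.5, 9.1) to (5.7, 6.4), a distance of √(2.2² + 2.7²) ≈ 3.5.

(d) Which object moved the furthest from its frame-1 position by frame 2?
the pink hexagon

(moved 3.5; next 2.9)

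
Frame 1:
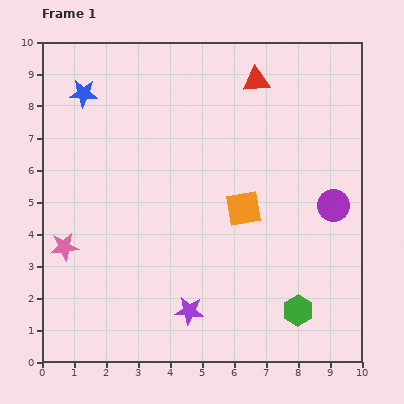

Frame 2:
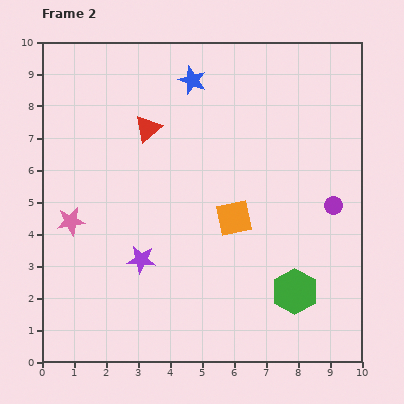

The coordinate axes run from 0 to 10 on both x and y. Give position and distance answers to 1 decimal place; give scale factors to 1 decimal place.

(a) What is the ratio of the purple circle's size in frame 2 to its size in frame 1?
0.6×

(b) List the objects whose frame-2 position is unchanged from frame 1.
the purple circle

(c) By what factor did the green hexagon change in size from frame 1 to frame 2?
1.5×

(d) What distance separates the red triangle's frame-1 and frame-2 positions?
3.7

The red triangle moved from (6.7, 8.8) to (3.3, 7.3), a distance of √(3.4² + 1.5²) ≈ 3.7.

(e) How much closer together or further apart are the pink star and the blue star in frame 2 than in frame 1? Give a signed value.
+1.0

Distance in frame 1: 4.8. Distance in frame 2: 5.8.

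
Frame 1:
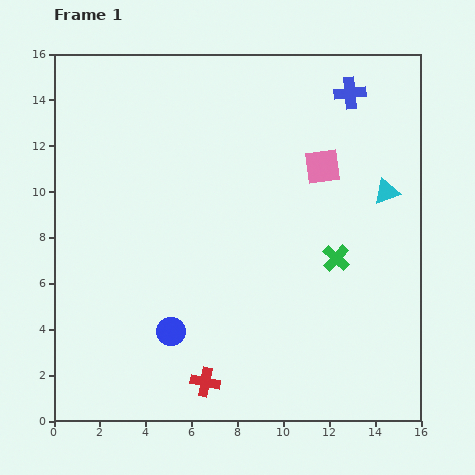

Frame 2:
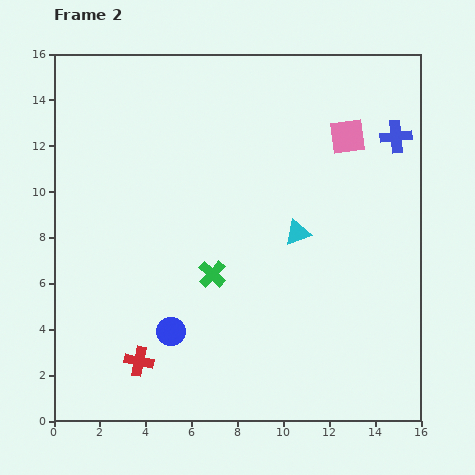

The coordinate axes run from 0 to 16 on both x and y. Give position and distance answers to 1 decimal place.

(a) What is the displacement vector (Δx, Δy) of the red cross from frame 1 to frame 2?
(-2.9, 0.9)

The red cross was at (6.6, 1.7) in frame 1 and (3.7, 2.6) in frame 2.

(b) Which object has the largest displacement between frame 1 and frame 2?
the green cross

(moved 5.4; next 4.3)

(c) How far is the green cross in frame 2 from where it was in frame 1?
5.4

The green cross moved from (12.3, 7.1) to (6.9, 6.4), a distance of √(5.4² + 0.7²) ≈ 5.4.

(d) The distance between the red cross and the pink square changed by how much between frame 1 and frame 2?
+2.7

Distance in frame 1: 10.7. Distance in frame 2: 13.4.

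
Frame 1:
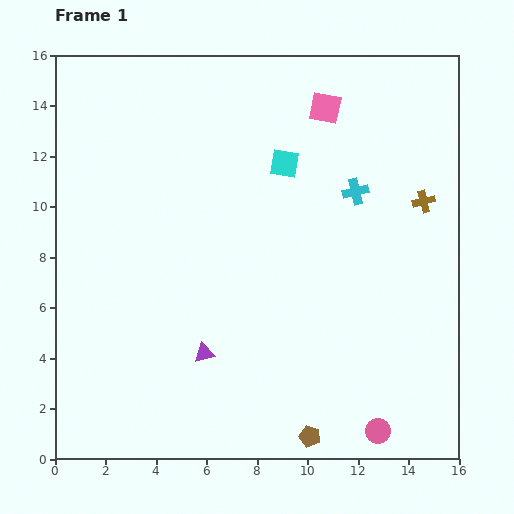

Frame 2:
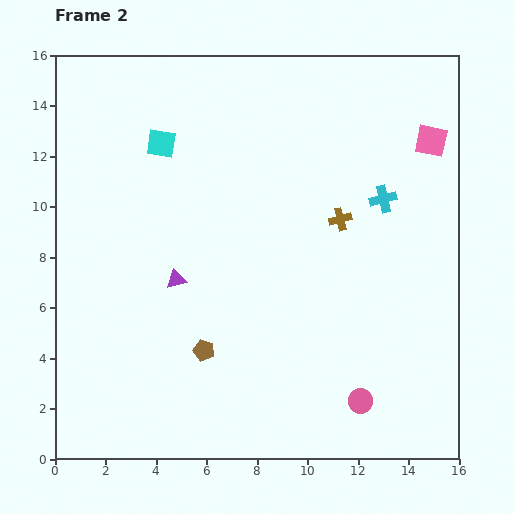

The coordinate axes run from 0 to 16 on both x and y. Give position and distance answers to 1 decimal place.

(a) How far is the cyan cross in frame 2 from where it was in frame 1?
1.1

The cyan cross moved from (11.9, 10.6) to (13.0, 10.3), a distance of √(1.1² + 0.3²) ≈ 1.1.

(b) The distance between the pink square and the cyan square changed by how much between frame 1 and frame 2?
+8.0

Distance in frame 1: 2.7. Distance in frame 2: 10.7.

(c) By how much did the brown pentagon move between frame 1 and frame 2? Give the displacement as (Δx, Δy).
(-4.2, 3.4)

The brown pentagon was at (10.1, 0.9) in frame 1 and (5.9, 4.3) in frame 2.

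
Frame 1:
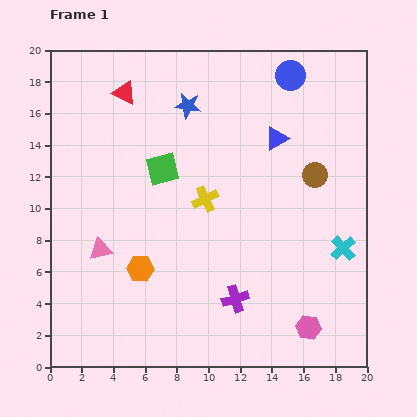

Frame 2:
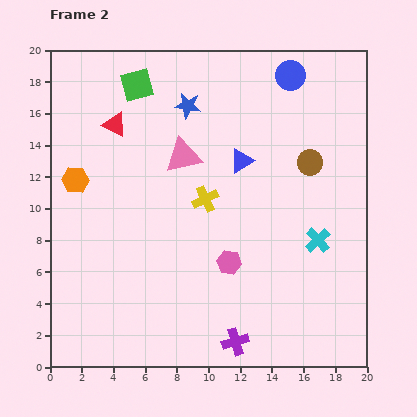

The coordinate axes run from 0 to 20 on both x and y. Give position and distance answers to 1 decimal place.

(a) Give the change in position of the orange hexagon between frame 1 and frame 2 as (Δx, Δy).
(-4.1, 5.6)

The orange hexagon was at (5.7, 6.2) in frame 1 and (1.6, 11.8) in frame 2.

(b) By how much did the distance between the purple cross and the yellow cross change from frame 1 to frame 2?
+2.6

Distance in frame 1: 6.6. Distance in frame 2: 9.2.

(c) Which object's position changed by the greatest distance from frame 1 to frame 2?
the pink triangle

(moved 7.9; next 6.9)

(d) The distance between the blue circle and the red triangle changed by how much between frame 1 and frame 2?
+0.9

Distance in frame 1: 10.6. Distance in frame 2: 11.5.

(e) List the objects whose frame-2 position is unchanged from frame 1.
the yellow cross, the blue circle, the blue star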